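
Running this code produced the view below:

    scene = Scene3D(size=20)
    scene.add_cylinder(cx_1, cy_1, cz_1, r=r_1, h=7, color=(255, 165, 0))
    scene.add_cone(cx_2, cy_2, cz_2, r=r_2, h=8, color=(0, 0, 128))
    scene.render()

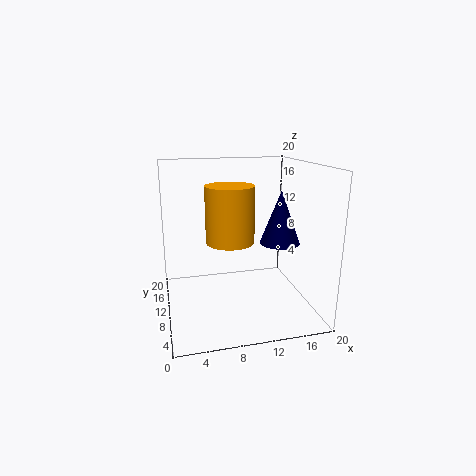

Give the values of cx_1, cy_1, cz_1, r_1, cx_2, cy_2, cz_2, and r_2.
cx_1 = 8; cy_1 = 6; cz_1 = 11; r_1 = 3; cx_2 = 17; cy_2 = 12; cz_2 = 8; r_2 = 3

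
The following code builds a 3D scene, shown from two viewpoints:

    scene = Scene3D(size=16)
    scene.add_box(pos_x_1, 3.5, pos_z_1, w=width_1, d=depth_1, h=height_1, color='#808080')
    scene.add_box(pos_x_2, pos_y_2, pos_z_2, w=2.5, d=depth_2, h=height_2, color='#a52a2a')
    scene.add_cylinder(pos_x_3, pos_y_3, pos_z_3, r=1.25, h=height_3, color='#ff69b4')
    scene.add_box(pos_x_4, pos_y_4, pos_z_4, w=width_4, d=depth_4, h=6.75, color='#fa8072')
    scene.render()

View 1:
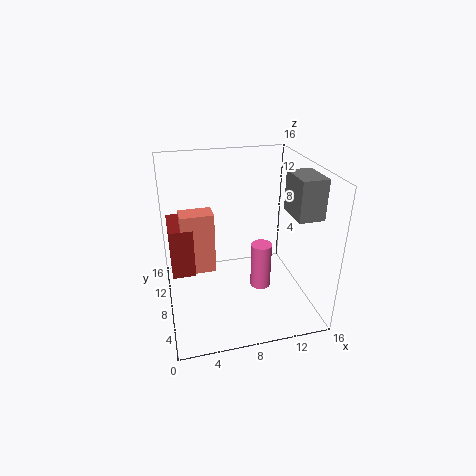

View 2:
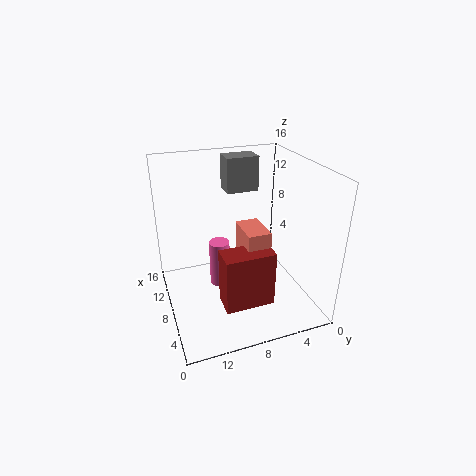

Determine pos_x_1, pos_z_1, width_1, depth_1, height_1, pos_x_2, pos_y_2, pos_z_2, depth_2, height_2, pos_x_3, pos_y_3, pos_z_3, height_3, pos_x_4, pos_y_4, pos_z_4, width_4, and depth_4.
pos_x_1 = 13
pos_z_1 = 11.25
width_1 = 2.75
depth_1 = 4
height_1 = 4.25
pos_x_2 = 0.5
pos_y_2 = 7
pos_z_2 = 4.5
depth_2 = 4.75
height_2 = 5.5
pos_x_3 = 11.25
pos_y_3 = 9.25
pos_z_3 = 0.25
height_3 = 5.75
pos_x_4 = 1.75
pos_y_4 = 7
pos_z_4 = 4.75
width_4 = 3.5
depth_4 = 2.25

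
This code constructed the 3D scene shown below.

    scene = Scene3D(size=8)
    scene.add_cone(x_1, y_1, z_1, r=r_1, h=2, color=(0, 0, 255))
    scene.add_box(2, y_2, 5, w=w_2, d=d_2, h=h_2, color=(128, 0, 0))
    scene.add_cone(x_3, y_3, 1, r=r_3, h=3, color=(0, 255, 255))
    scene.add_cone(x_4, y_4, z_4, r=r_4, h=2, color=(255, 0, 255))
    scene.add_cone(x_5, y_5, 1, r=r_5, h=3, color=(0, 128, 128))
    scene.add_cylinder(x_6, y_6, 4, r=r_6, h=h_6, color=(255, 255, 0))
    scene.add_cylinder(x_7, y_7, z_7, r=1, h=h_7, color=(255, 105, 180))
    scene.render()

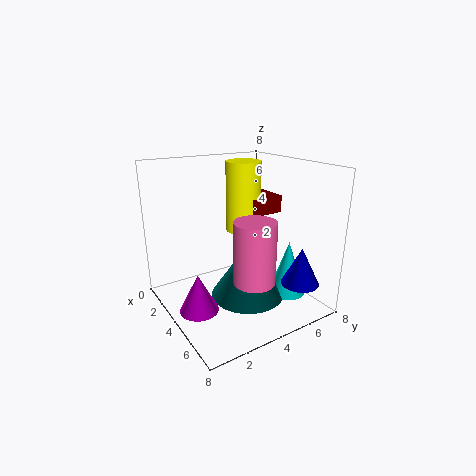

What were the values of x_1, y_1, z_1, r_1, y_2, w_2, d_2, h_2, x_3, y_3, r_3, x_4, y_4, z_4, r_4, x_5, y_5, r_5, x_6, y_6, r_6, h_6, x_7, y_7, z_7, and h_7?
x_1 = 7; y_1 = 6; z_1 = 2; r_1 = 1; y_2 = 5; w_2 = 2; d_2 = 2; h_2 = 1; x_3 = 6; y_3 = 6; r_3 = 1; x_4 = 5; y_4 = 1; z_4 = 1; r_4 = 1; x_5 = 5; y_5 = 4; r_5 = 2; x_6 = 3; y_6 = 5; r_6 = 1; h_6 = 4; x_7 = 7; y_7 = 3; z_7 = 3; h_7 = 3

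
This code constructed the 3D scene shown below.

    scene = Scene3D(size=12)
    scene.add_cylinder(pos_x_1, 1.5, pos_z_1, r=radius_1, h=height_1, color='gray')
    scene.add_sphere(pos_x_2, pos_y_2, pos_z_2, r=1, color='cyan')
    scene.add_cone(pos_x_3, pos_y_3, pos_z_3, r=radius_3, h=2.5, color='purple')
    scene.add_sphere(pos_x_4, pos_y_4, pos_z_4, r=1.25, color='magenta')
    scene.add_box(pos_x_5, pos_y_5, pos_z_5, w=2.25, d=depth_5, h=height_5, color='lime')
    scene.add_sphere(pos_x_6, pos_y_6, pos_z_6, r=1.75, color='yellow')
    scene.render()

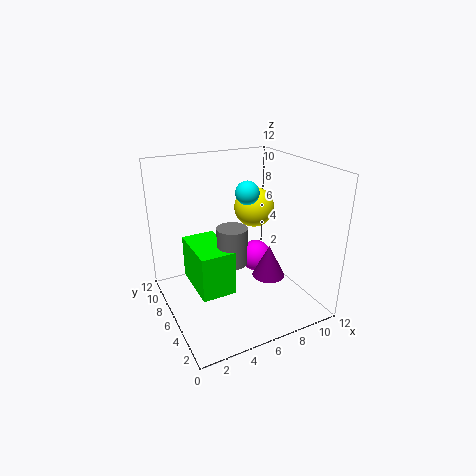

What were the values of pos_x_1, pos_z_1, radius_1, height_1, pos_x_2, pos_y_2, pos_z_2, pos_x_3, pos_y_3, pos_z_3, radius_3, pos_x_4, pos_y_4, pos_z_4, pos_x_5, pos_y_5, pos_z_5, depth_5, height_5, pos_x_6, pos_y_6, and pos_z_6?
pos_x_1 = 3.25
pos_z_1 = 6.75
radius_1 = 1
height_1 = 2.5
pos_x_2 = 7.25
pos_y_2 = 6.75
pos_z_2 = 9.5
pos_x_3 = 7
pos_y_3 = 2.75
pos_z_3 = 4
radius_3 = 1.25
pos_x_4 = 7
pos_y_4 = 4.75
pos_z_4 = 4.75
pos_x_5 = 0.75
pos_y_5 = 0.5
pos_z_5 = 5
depth_5 = 3.75
height_5 = 3
pos_x_6 = 8.5
pos_y_6 = 7.75
pos_z_6 = 7.75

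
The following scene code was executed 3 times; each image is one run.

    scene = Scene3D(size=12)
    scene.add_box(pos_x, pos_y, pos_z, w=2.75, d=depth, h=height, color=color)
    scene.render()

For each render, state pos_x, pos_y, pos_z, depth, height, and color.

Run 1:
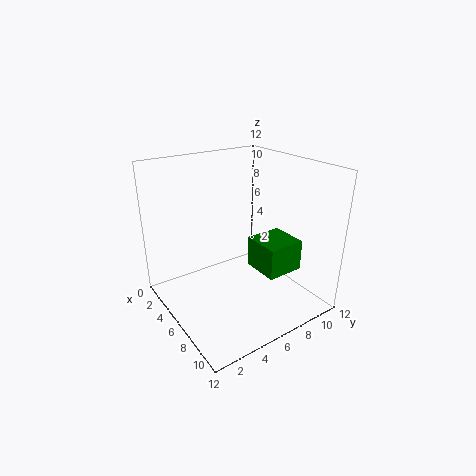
pos_x = 8.75
pos_y = 5
pos_z = 5.25
depth = 2.75
height = 2.25
color = 'green'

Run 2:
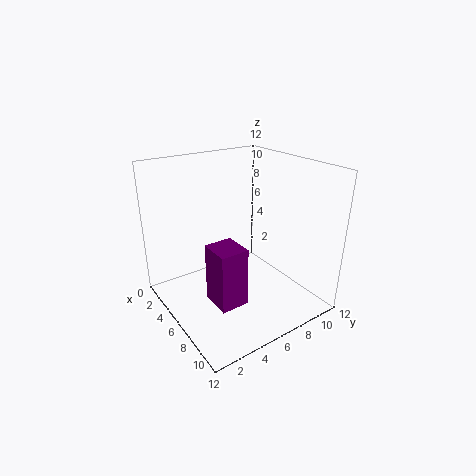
pos_x = 4.75
pos_y = 3.5
pos_z = 0.25
depth = 2.5
height = 5.25
color = 'purple'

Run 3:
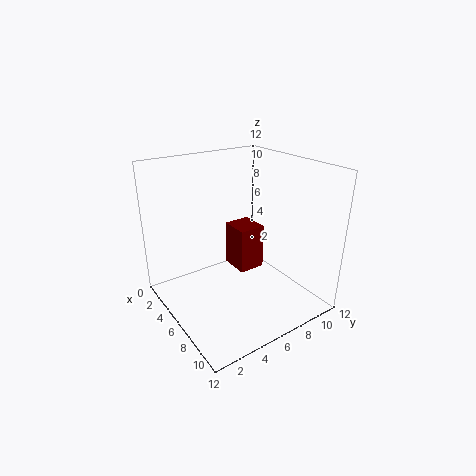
pos_x = 1.75
pos_y = 7.5
pos_z = 1.25
depth = 2.5
height = 4.25
color = 'maroon'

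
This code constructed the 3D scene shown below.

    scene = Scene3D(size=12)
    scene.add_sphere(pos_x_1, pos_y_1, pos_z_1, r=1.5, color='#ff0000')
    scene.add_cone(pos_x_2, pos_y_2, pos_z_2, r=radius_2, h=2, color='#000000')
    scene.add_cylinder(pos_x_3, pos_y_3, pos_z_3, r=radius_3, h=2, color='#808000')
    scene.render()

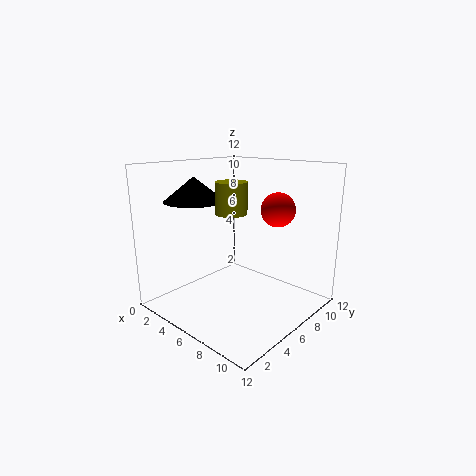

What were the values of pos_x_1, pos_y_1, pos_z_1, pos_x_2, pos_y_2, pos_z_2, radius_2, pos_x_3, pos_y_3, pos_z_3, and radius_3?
pos_x_1 = 7.5; pos_y_1 = 9.5; pos_z_1 = 8; pos_x_2 = 3; pos_y_2 = 4; pos_z_2 = 9; radius_2 = 2.5; pos_x_3 = 9.5; pos_y_3 = 1.5; pos_z_3 = 9.5; radius_3 = 1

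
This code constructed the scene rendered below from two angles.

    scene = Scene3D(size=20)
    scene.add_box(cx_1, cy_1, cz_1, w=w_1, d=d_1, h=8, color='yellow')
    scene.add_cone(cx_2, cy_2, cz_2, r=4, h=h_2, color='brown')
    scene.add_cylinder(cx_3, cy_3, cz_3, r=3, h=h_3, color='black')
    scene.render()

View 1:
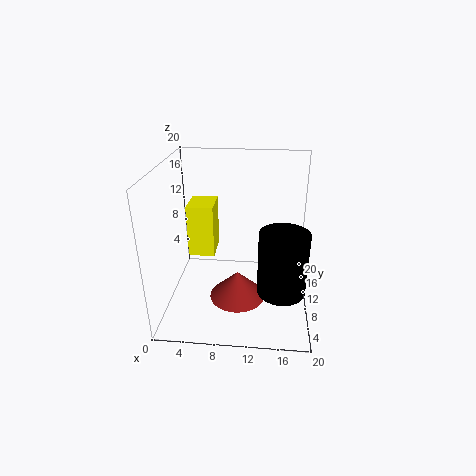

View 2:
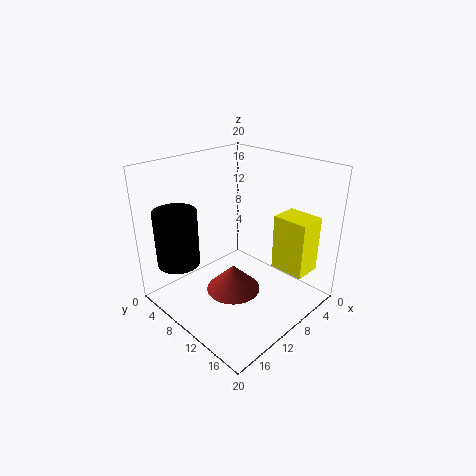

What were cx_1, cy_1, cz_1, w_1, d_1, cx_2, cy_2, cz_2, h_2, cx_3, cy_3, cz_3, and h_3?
cx_1 = 2, cy_1 = 13, cz_1 = 5, w_1 = 4, d_1 = 5, cx_2 = 10, cy_2 = 9, cz_2 = 1, h_2 = 4, cx_3 = 16, cy_3 = 4, cz_3 = 6, h_3 = 8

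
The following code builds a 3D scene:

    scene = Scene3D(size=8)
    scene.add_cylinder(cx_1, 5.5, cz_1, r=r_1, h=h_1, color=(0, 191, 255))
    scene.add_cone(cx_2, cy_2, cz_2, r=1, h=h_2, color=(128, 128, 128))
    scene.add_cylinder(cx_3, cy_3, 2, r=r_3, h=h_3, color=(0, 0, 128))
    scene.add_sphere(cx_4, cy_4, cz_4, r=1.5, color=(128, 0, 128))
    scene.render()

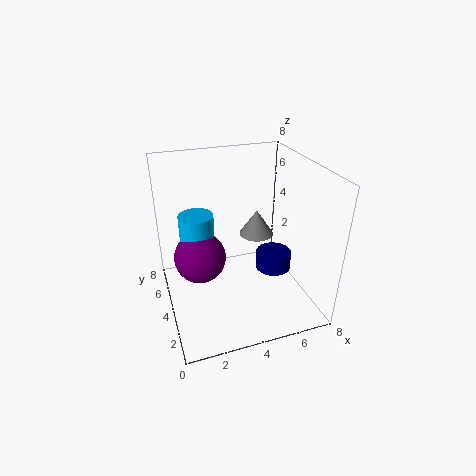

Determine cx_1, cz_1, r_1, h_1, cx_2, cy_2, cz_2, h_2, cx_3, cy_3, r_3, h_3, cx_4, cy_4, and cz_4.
cx_1 = 2; cz_1 = 1.5; r_1 = 1; h_1 = 3.5; cx_2 = 5.5; cy_2 = 5; cz_2 = 3.5; h_2 = 1.5; cx_3 = 6; cy_3 = 3.5; r_3 = 1; h_3 = 1; cx_4 = 2; cy_4 = 5; cz_4 = 2.5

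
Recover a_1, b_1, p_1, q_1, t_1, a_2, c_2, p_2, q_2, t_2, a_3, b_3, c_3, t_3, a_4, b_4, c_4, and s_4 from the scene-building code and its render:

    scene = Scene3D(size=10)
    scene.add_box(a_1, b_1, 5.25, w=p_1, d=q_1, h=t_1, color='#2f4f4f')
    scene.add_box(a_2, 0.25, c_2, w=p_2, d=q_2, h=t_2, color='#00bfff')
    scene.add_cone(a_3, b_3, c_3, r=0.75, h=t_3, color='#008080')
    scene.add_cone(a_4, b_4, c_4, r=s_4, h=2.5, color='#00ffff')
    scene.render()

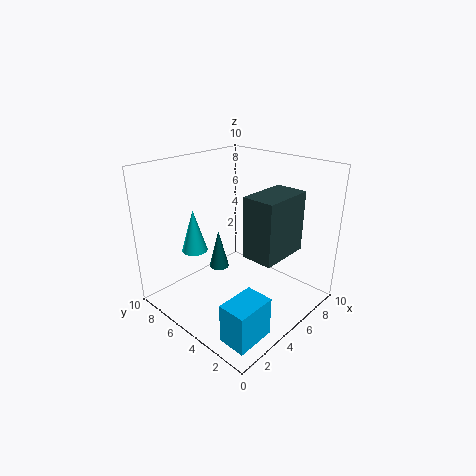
a_1 = 3; b_1 = 0.75; p_1 = 3.25; q_1 = 2; t_1 = 3.75; a_2 = 0.25; c_2 = 1; p_2 = 2.5; q_2 = 1.75; t_2 = 2.5; a_3 = 5.25; b_3 = 7.25; c_3 = 1.75; t_3 = 3; a_4 = 1; b_4 = 4.75; c_4 = 5.75; s_4 = 0.75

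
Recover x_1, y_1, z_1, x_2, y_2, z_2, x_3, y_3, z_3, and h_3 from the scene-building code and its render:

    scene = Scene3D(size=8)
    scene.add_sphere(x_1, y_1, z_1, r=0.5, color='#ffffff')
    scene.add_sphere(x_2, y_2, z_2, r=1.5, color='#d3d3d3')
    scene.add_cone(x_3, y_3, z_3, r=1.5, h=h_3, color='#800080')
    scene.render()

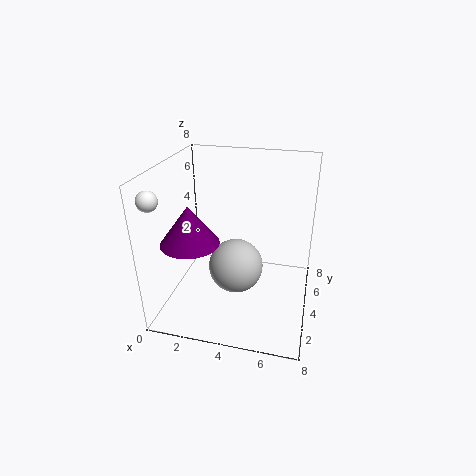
x_1 = 0.5
y_1 = 1
z_1 = 7
x_2 = 4
y_2 = 3.5
z_2 = 2.5
x_3 = 2
y_3 = 2
z_3 = 4.5
h_3 = 2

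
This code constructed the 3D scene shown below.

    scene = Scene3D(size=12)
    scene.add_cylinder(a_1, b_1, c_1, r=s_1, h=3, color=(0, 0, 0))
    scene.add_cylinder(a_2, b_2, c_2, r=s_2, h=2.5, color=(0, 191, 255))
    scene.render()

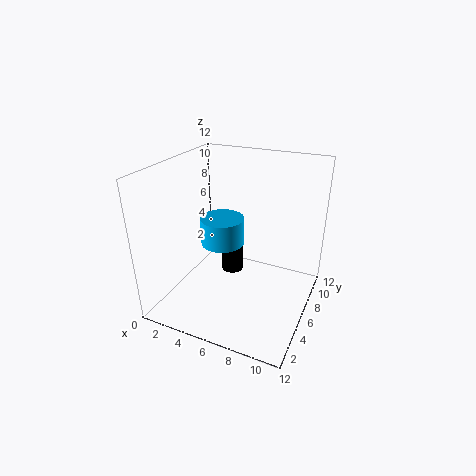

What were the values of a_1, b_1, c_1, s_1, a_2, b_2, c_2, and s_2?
a_1 = 4.5
b_1 = 8
c_1 = 1.5
s_1 = 1
a_2 = 3.5
b_2 = 8
c_2 = 4
s_2 = 2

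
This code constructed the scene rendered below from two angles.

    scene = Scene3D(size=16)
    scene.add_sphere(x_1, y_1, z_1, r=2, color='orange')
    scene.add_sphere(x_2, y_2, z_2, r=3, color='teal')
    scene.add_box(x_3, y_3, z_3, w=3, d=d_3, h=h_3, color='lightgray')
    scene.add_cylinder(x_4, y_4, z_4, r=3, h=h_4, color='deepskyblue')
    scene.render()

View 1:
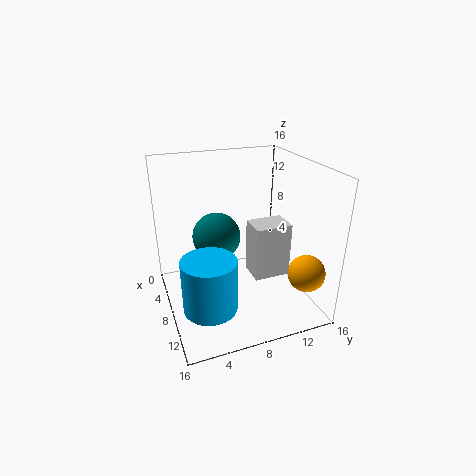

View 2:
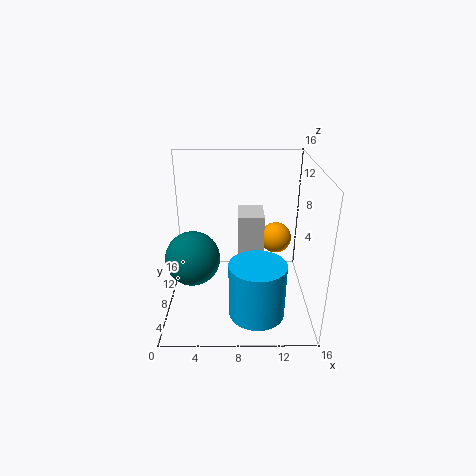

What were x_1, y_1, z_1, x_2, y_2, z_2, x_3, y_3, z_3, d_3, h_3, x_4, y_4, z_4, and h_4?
x_1 = 13, y_1 = 14, z_1 = 5, x_2 = 3, y_2 = 7, z_2 = 6, x_3 = 8, y_3 = 9, z_3 = 4, d_3 = 4, h_3 = 6, x_4 = 10, y_4 = 4, z_4 = 1, h_4 = 6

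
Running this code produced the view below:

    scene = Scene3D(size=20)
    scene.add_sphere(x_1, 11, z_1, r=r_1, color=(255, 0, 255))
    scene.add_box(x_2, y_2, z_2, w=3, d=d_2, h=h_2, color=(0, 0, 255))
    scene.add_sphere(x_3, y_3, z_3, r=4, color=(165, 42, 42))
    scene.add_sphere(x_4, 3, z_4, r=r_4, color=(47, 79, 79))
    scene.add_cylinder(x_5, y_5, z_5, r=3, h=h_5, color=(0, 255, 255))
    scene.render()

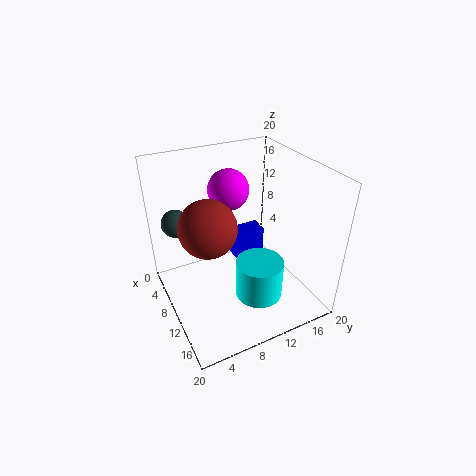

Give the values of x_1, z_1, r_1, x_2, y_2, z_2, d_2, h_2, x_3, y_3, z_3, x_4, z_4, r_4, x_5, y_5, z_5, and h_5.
x_1 = 5
z_1 = 15
r_1 = 3
x_2 = 1
y_2 = 13
z_2 = 1
d_2 = 5
h_2 = 5
x_3 = 9
y_3 = 6
z_3 = 12
x_4 = 4
z_4 = 11
r_4 = 2
x_5 = 16
y_5 = 10
z_5 = 5
h_5 = 5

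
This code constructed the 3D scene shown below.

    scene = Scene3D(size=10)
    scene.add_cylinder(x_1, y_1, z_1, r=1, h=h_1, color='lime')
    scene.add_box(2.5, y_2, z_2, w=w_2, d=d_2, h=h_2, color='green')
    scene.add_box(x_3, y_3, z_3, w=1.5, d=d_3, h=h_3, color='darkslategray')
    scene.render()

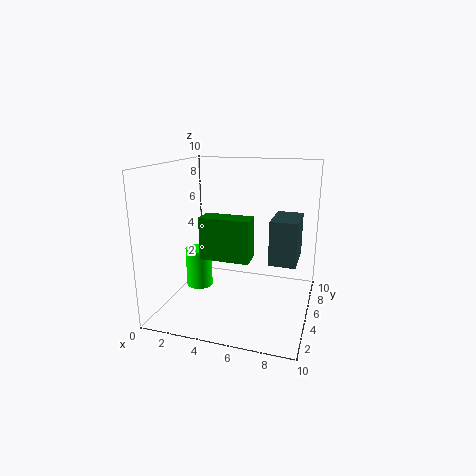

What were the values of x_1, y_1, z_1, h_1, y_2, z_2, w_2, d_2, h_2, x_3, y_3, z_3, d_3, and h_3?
x_1 = 1.5, y_1 = 6, z_1 = 0.5, h_1 = 3, y_2 = 4, z_2 = 3.5, w_2 = 3.5, d_2 = 1.5, h_2 = 3, x_3 = 8, y_3 = 1, z_3 = 5, d_3 = 2.5, h_3 = 2.5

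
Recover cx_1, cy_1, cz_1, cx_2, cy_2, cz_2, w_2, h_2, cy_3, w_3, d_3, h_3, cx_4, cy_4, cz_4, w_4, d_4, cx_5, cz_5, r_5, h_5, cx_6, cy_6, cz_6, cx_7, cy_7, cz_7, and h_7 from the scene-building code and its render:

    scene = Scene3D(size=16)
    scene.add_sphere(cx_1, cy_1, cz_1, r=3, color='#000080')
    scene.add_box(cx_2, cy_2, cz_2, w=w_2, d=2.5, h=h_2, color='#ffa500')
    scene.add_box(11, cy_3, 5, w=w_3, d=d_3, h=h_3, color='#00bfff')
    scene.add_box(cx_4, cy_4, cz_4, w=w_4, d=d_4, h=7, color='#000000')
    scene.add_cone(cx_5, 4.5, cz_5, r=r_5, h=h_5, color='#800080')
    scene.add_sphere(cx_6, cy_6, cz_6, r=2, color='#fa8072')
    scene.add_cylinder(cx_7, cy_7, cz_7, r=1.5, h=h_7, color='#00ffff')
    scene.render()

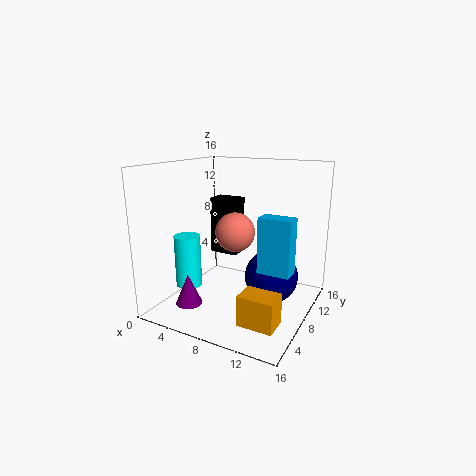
cx_1 = 11.5, cy_1 = 9.5, cz_1 = 3.5, cx_2 = 11.5, cy_2 = 1, cz_2 = 2, w_2 = 3.5, h_2 = 3, cy_3 = 6.5, w_3 = 3.5, d_3 = 2, h_3 = 6, cx_4 = 2.5, cy_4 = 11, cz_4 = 4.5, w_4 = 3.5, d_4 = 2.5, cx_5 = 3.5, cz_5 = 0.5, r_5 = 1.5, h_5 = 3.5, cx_6 = 9, cy_6 = 5.5, cz_6 = 9.5, cx_7 = 2.5, cy_7 = 6, cz_7 = 2, h_7 = 6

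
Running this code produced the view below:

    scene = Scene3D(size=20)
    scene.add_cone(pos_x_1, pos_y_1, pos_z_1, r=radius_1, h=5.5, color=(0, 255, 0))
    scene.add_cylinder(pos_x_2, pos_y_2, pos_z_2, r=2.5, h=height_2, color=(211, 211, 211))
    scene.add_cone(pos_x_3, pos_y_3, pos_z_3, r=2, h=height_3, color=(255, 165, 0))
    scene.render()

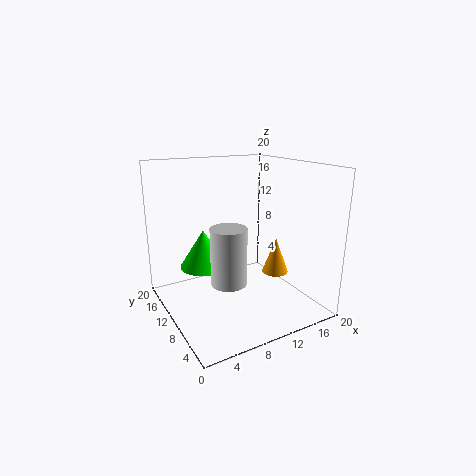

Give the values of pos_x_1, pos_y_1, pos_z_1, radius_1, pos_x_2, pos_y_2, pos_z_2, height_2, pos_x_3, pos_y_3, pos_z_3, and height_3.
pos_x_1 = 6.5, pos_y_1 = 14, pos_z_1 = 5, radius_1 = 3.5, pos_x_2 = 8, pos_y_2 = 9, pos_z_2 = 4, height_2 = 8, pos_x_3 = 17, pos_y_3 = 10.5, pos_z_3 = 3, height_3 = 5.5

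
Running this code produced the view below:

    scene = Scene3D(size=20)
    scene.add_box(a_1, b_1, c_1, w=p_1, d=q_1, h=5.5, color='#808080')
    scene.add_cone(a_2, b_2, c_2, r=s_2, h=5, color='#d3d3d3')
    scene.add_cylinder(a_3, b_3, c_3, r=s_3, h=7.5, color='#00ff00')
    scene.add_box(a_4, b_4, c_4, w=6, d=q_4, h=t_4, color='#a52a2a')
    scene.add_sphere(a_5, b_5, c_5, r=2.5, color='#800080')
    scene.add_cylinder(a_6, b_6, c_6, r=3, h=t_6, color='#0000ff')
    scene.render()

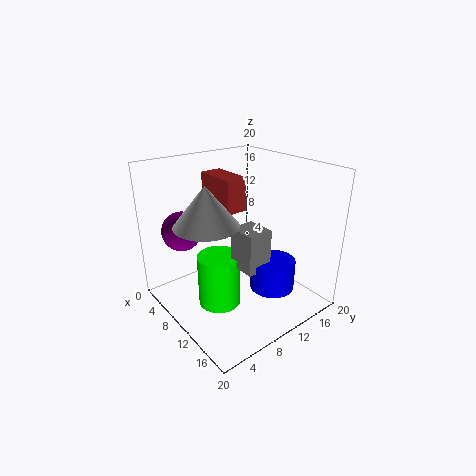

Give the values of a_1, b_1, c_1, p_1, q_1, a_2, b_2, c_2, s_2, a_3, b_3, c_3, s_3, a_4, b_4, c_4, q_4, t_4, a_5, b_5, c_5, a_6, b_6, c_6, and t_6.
a_1 = 11
b_1 = 8
c_1 = 7
p_1 = 4
q_1 = 3.5
a_2 = 11.5
b_2 = 4
c_2 = 14
s_2 = 4
a_3 = 9.5
b_3 = 7
c_3 = 0.5
s_3 = 3
a_4 = 4.5
b_4 = 8
c_4 = 14
q_4 = 3
t_4 = 4.5
a_5 = 8
b_5 = 2.5
c_5 = 12.5
a_6 = 15
b_6 = 12
c_6 = 4
t_6 = 4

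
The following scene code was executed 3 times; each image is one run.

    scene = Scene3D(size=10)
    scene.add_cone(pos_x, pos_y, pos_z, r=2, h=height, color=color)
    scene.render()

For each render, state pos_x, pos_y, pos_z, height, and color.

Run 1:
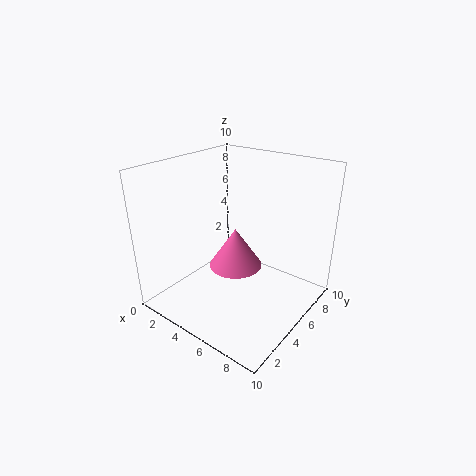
pos_x = 4; pos_y = 6; pos_z = 2; height = 3; color = 'hotpink'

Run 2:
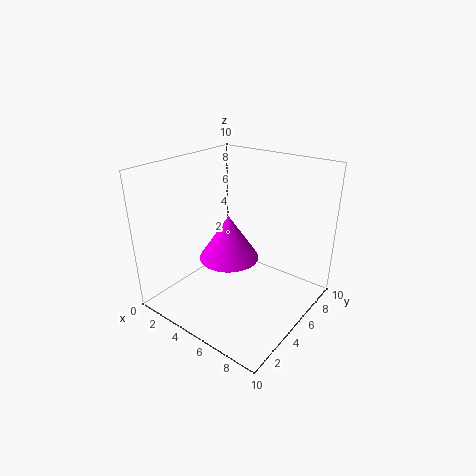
pos_x = 5; pos_y = 4; pos_z = 4; height = 3; color = 'magenta'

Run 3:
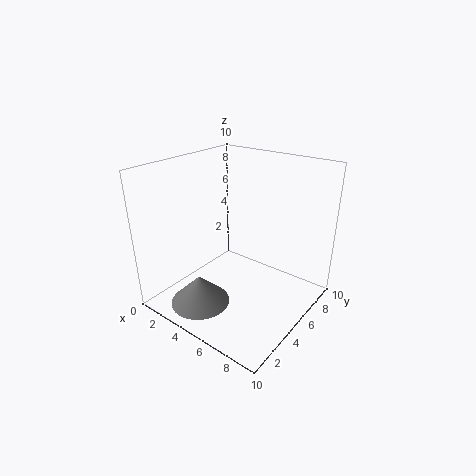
pos_x = 4; pos_y = 2; pos_z = 1; height = 2; color = 'gray'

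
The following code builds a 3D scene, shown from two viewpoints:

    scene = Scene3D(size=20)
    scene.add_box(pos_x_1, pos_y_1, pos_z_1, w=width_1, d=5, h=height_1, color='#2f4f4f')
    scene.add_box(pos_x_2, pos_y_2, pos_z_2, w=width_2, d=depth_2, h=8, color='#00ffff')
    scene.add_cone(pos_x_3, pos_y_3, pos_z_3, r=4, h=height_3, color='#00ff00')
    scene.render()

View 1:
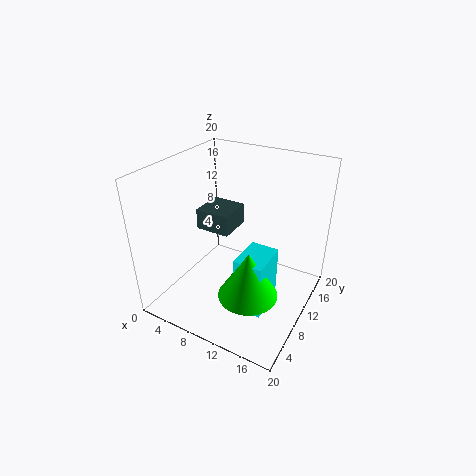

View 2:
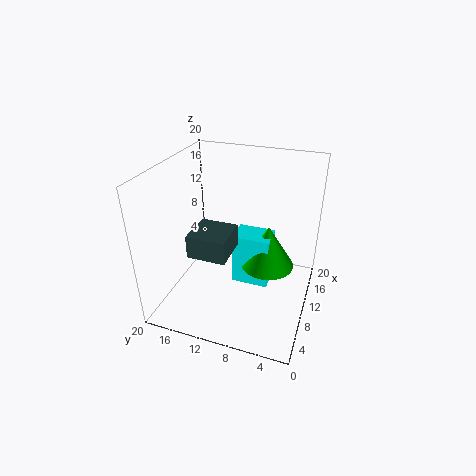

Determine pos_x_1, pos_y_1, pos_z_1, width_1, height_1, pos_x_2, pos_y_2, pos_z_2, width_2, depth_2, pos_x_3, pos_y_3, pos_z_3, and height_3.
pos_x_1 = 3.5
pos_y_1 = 9.5
pos_z_1 = 10
width_1 = 5
height_1 = 3
pos_x_2 = 11.5
pos_y_2 = 6
pos_z_2 = 1
width_2 = 4
depth_2 = 5.5
pos_x_3 = 13.5
pos_y_3 = 6.5
pos_z_3 = 4
height_3 = 6.5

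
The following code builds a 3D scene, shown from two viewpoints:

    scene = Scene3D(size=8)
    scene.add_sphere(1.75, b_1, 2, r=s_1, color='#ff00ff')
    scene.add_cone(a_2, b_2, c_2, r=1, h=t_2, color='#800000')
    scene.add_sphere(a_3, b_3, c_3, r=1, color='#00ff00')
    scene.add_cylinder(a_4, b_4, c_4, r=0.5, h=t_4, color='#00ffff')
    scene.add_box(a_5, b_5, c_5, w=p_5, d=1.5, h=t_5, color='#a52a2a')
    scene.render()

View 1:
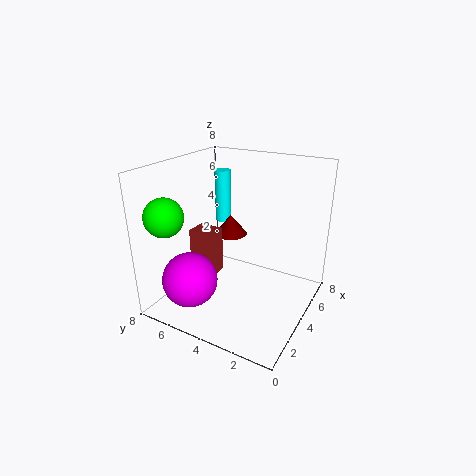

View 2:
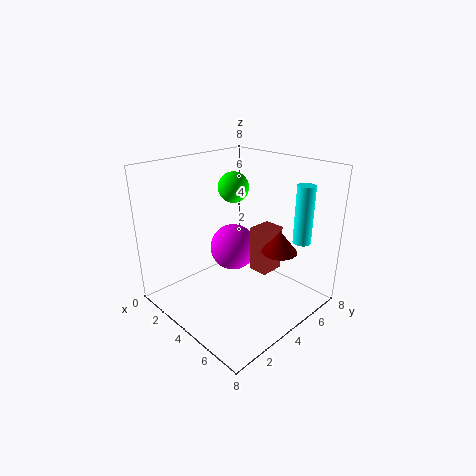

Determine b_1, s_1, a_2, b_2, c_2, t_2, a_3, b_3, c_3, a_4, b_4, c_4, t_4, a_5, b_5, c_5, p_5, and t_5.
b_1 = 5.75; s_1 = 1.5; a_2 = 5.75; b_2 = 5.5; c_2 = 3.25; t_2 = 1.25; a_3 = 1; b_3 = 6.5; c_3 = 5.75; a_4 = 6.5; b_4 = 6.5; c_4 = 3.75; t_4 = 3.25; a_5 = 3.5; b_5 = 5.5; c_5 = 1.25; p_5 = 1.25; t_5 = 2.75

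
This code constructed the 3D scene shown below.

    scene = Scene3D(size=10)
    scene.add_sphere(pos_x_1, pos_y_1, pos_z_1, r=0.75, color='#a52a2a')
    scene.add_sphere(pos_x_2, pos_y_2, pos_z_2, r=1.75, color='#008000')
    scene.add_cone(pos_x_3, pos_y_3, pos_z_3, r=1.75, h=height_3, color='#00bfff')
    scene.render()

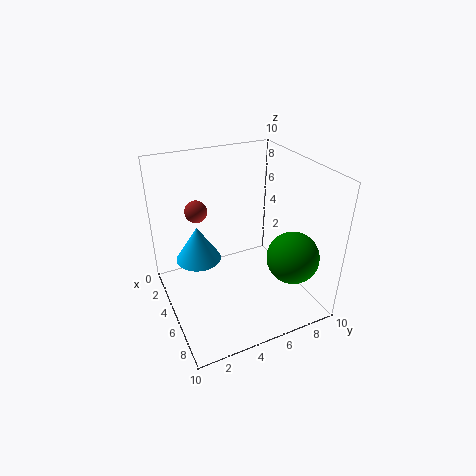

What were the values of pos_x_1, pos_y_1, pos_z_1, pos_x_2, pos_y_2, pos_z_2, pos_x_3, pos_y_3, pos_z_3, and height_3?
pos_x_1 = 3.75
pos_y_1 = 2.5
pos_z_1 = 7
pos_x_2 = 7.75
pos_y_2 = 7.75
pos_z_2 = 4.25
pos_x_3 = 2
pos_y_3 = 3
pos_z_3 = 2
height_3 = 2.75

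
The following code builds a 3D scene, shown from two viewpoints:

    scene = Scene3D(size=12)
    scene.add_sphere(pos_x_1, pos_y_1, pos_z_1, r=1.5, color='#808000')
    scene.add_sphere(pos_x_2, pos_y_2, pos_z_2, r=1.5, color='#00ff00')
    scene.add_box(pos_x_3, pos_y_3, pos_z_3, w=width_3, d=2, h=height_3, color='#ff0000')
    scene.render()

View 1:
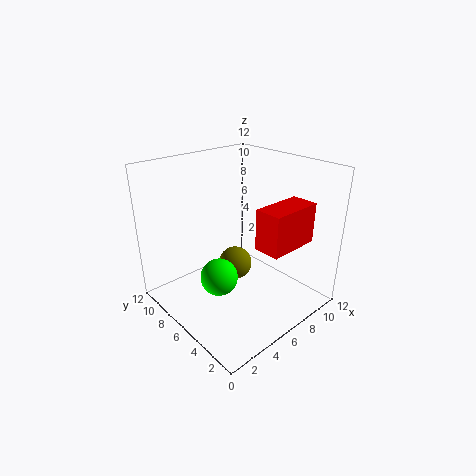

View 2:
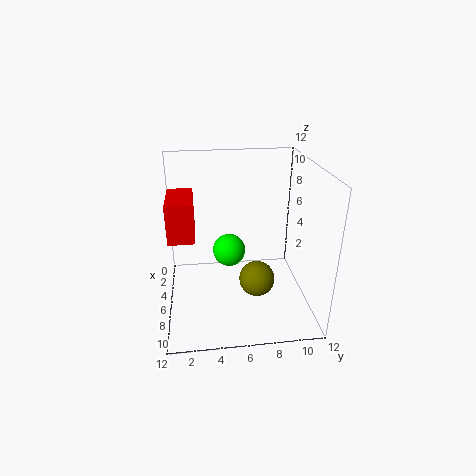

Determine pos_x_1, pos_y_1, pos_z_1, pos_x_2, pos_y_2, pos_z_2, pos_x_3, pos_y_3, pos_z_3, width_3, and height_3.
pos_x_1 = 7, pos_y_1 = 7.5, pos_z_1 = 2.5, pos_x_2 = 3.5, pos_y_2 = 5.5, pos_z_2 = 3.5, pos_x_3 = 4.5, pos_y_3 = 0.5, pos_z_3 = 7, width_3 = 4, height_3 = 3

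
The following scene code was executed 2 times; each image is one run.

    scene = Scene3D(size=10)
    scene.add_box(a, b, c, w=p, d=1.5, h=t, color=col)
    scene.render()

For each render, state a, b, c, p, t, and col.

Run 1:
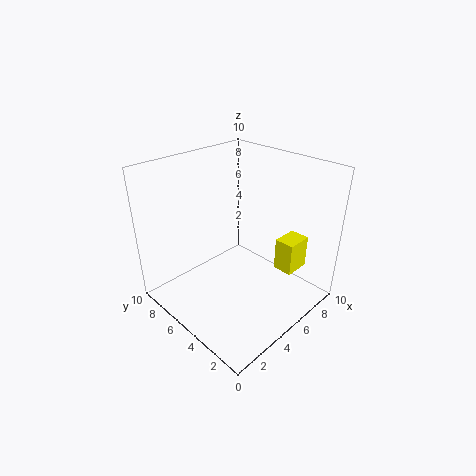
a = 8, b = 2.5, c = 1.5, p = 2, t = 2.5, col = 'yellow'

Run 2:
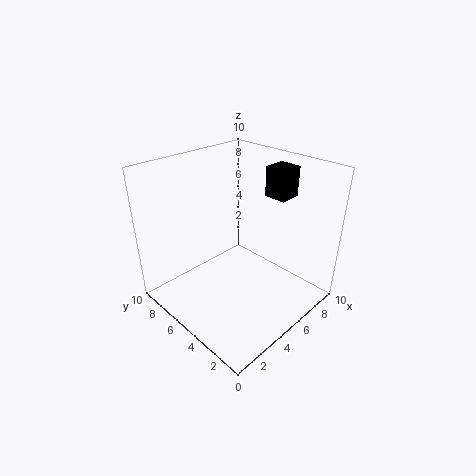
a = 6.5, b = 2.5, c = 8, p = 1.5, t = 2, col = 'black'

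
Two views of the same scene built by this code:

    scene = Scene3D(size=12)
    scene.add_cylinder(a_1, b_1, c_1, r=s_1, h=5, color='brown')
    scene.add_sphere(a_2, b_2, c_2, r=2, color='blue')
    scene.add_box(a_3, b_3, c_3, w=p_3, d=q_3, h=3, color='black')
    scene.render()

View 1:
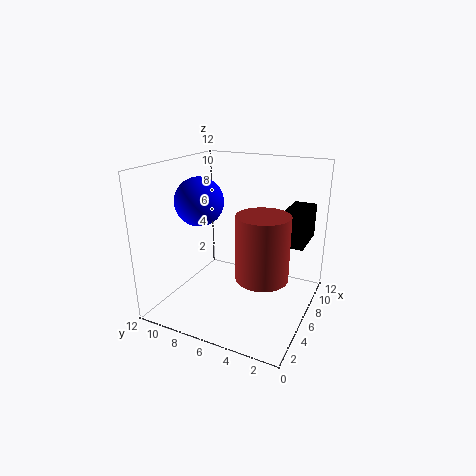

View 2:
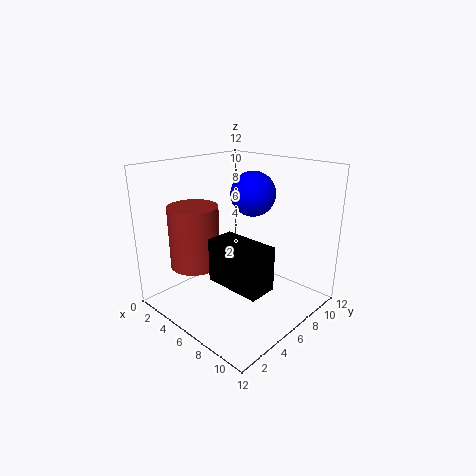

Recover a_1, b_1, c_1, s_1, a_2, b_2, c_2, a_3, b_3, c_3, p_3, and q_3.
a_1 = 4; b_1 = 3; c_1 = 4; s_1 = 2; a_2 = 5; b_2 = 9; c_2 = 9; a_3 = 8; b_3 = 1; c_3 = 5; p_3 = 4; q_3 = 2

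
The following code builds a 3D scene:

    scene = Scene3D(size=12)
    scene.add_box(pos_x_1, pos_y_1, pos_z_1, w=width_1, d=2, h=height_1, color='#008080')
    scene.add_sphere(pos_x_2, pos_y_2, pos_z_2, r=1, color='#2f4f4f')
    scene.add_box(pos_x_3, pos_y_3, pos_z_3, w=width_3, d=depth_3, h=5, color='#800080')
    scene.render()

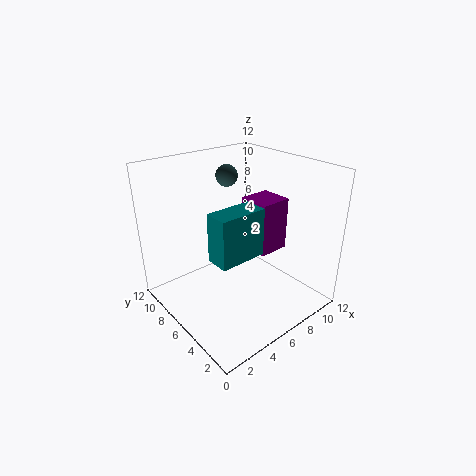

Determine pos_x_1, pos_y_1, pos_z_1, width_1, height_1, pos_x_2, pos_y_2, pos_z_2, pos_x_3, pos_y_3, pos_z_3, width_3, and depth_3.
pos_x_1 = 3; pos_y_1 = 4; pos_z_1 = 5; width_1 = 4; height_1 = 4; pos_x_2 = 8; pos_y_2 = 10; pos_z_2 = 10; pos_x_3 = 9; pos_y_3 = 6; pos_z_3 = 3; width_3 = 3; depth_3 = 3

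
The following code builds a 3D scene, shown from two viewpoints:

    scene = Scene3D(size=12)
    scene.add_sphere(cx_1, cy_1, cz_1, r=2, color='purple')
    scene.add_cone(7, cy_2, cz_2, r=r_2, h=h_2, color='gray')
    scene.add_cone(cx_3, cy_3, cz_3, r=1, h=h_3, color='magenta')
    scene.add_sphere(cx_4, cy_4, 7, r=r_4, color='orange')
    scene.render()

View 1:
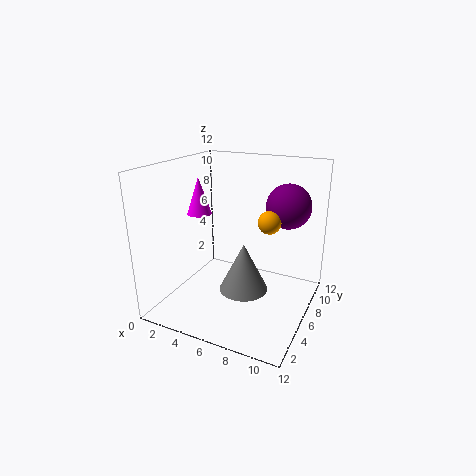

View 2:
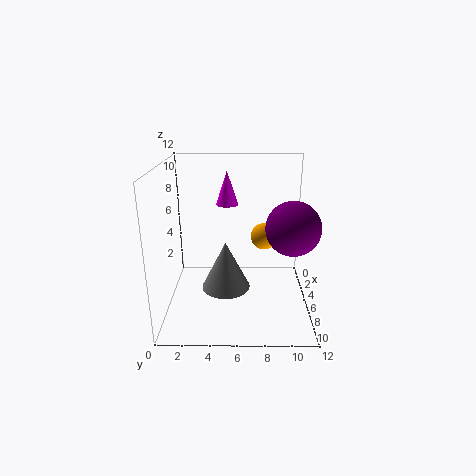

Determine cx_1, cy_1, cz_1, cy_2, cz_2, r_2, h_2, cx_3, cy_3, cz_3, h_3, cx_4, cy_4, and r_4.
cx_1 = 9
cy_1 = 10
cz_1 = 8
cy_2 = 5
cz_2 = 2
r_2 = 2
h_2 = 4
cx_3 = 3
cy_3 = 5
cz_3 = 8
h_3 = 3
cx_4 = 8
cy_4 = 8
r_4 = 1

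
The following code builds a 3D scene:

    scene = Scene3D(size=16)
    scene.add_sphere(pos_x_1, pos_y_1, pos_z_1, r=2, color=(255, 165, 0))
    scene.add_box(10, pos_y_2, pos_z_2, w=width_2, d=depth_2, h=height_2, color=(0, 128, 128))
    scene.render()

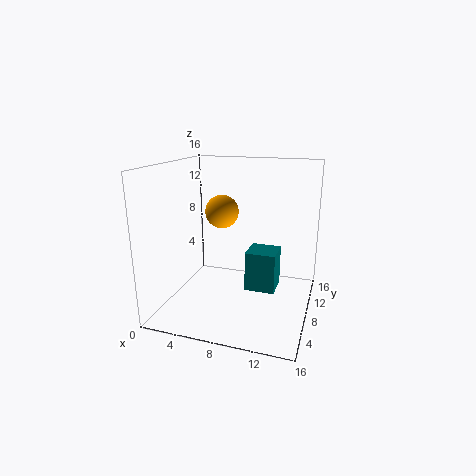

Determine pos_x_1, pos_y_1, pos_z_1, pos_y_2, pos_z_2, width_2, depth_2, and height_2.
pos_x_1 = 5; pos_y_1 = 11; pos_z_1 = 10; pos_y_2 = 4; pos_z_2 = 4; width_2 = 3; depth_2 = 3; height_2 = 4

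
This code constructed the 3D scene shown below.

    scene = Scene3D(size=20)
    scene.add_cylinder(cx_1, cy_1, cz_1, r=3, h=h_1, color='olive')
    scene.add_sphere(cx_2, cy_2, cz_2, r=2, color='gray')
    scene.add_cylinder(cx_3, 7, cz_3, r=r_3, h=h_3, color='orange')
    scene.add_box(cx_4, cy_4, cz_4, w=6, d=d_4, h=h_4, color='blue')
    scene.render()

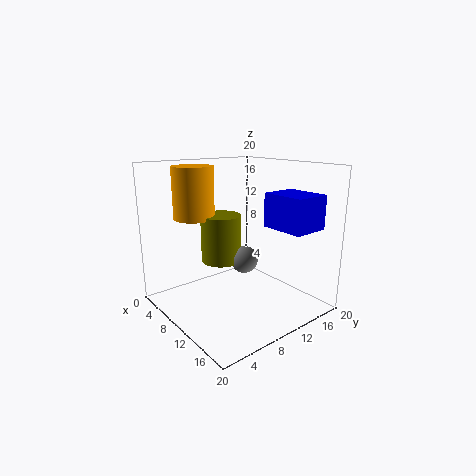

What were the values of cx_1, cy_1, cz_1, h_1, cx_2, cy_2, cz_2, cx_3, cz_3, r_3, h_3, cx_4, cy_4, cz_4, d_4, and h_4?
cx_1 = 6; cy_1 = 10; cz_1 = 5.5; h_1 = 7; cx_2 = 9; cy_2 = 12; cz_2 = 6; cx_3 = 3.5; cz_3 = 12; r_3 = 3; h_3 = 7.5; cx_4 = 13; cy_4 = 12; cz_4 = 12; d_4 = 5; h_4 = 4.5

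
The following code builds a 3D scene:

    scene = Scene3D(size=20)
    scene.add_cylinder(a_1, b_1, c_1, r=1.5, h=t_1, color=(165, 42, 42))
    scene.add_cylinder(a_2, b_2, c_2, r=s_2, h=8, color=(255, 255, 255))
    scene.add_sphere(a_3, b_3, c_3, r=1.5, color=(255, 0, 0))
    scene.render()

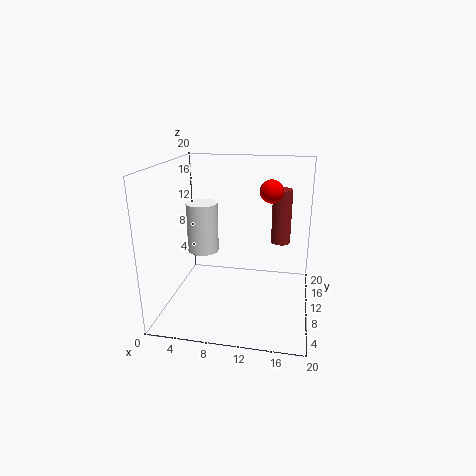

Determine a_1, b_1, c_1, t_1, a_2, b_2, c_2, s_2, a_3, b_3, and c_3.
a_1 = 15.5; b_1 = 17; c_1 = 7; t_1 = 8.5; a_2 = 3; b_2 = 16; c_2 = 5; s_2 = 2.5; a_3 = 14.5; b_3 = 9; c_3 = 17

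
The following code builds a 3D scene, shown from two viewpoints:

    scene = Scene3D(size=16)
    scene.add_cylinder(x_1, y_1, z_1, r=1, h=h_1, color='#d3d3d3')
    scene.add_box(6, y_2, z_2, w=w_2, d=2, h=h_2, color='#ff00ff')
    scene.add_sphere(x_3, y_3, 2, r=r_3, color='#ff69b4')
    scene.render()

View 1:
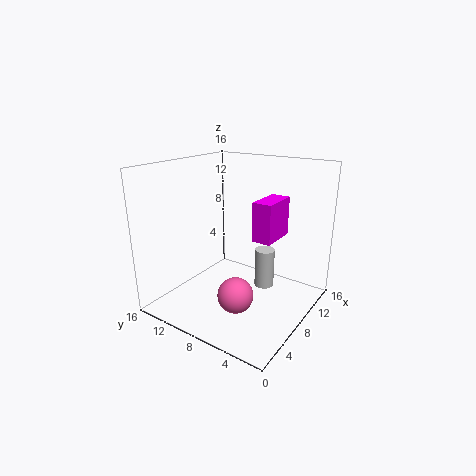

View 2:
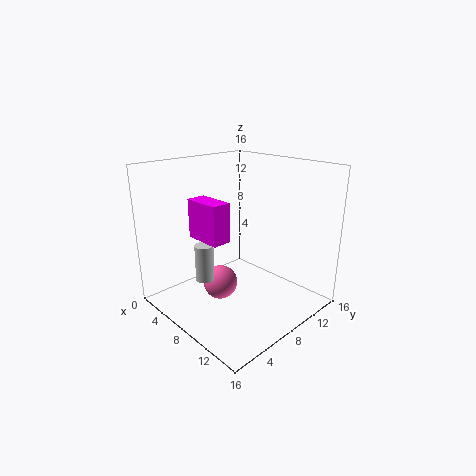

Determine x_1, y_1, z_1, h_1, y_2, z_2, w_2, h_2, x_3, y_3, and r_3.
x_1 = 7
y_1 = 4
z_1 = 4
h_1 = 4
y_2 = 3
z_2 = 9
w_2 = 4
h_2 = 4
x_3 = 6
y_3 = 7
r_3 = 2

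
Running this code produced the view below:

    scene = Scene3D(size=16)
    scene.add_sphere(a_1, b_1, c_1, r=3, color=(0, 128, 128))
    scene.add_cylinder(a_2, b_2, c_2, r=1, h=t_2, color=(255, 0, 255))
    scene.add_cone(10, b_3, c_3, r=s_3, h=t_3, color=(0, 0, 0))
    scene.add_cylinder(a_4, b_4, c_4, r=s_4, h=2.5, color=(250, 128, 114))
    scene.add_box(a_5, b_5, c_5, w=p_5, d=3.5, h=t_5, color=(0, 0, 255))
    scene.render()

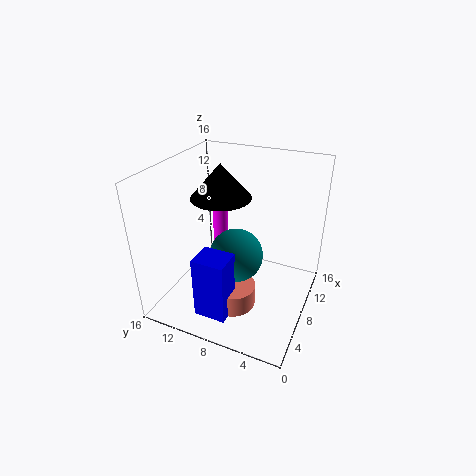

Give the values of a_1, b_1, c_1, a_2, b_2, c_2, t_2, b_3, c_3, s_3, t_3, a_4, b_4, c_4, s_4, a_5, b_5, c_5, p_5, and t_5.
a_1 = 7.5
b_1 = 8
c_1 = 6
a_2 = 13.5
b_2 = 13
c_2 = 2
t_2 = 7
b_3 = 11
c_3 = 11.5
s_3 = 3.5
t_3 = 4
a_4 = 5.5
b_4 = 7.5
c_4 = 1
s_4 = 2.5
a_5 = 2
b_5 = 7
c_5 = 1
p_5 = 3
t_5 = 7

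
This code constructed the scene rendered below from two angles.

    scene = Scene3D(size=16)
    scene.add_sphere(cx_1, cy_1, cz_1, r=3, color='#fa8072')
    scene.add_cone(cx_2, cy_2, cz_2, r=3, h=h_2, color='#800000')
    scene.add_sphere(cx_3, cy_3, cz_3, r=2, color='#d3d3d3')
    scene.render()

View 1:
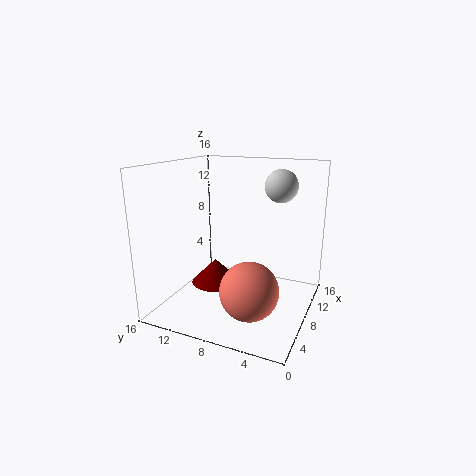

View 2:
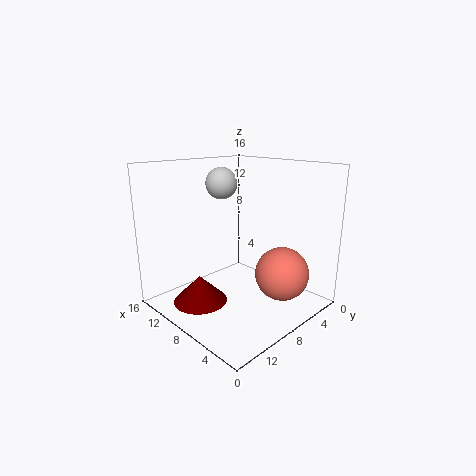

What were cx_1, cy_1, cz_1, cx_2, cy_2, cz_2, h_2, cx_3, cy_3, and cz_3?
cx_1 = 4, cy_1 = 5, cz_1 = 4, cx_2 = 10, cy_2 = 12, cz_2 = 1, h_2 = 3, cx_3 = 14, cy_3 = 5, cz_3 = 13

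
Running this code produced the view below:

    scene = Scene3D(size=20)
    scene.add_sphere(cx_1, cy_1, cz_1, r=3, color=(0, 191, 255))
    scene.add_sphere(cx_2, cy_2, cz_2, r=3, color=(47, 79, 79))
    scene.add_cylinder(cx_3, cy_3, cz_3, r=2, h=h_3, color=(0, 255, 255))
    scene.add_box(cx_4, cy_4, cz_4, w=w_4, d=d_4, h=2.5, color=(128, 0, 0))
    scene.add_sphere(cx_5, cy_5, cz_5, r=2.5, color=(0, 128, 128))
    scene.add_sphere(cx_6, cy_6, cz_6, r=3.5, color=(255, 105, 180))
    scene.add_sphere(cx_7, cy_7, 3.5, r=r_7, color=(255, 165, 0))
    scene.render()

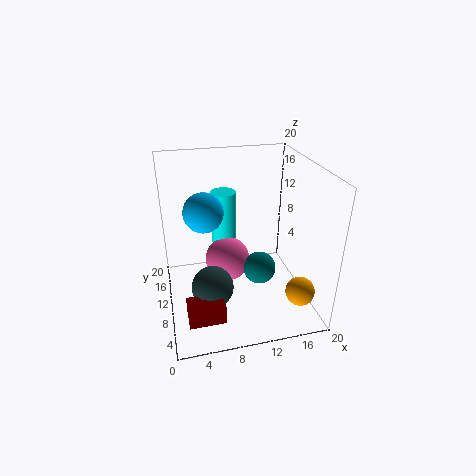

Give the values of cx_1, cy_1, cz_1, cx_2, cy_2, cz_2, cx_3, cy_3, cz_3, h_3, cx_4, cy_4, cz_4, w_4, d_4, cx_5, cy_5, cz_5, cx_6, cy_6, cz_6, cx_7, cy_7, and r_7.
cx_1 = 6; cy_1 = 15; cz_1 = 12; cx_2 = 6; cy_2 = 9; cz_2 = 3; cx_3 = 9.5; cy_3 = 17.5; cz_3 = 5.5; h_3 = 8.5; cx_4 = 2; cy_4 = 4; cz_4 = 0.5; w_4 = 5; d_4 = 3.5; cx_5 = 14; cy_5 = 12; cz_5 = 3; cx_6 = 9.5; cy_6 = 15; cz_6 = 3.5; cx_7 = 17.5; cy_7 = 4.5; r_7 = 2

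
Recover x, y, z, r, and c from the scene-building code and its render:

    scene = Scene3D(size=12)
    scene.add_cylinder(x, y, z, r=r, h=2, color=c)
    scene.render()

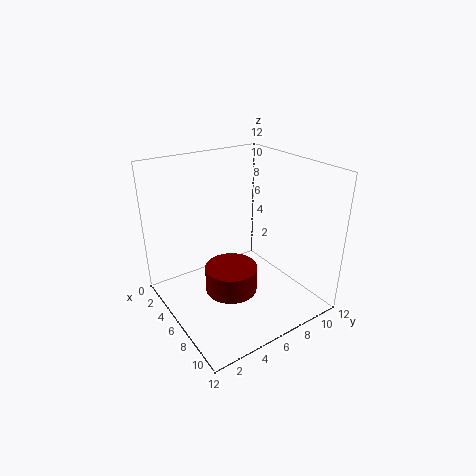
x = 8; y = 4; z = 3; r = 2; c = 'maroon'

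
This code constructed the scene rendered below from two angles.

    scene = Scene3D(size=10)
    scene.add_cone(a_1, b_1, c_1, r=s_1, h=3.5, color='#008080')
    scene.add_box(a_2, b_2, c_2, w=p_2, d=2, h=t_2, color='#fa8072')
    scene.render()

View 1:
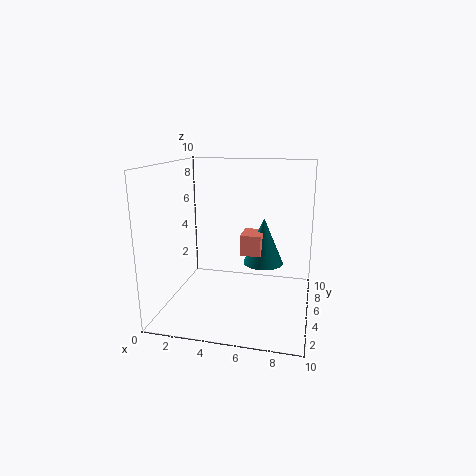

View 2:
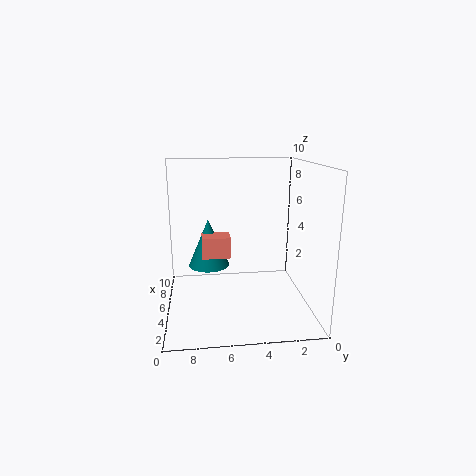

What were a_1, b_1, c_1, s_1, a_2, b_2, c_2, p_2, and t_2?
a_1 = 6.5, b_1 = 7, c_1 = 2.5, s_1 = 1.5, a_2 = 5, b_2 = 5.5, c_2 = 3.5, p_2 = 1.5, t_2 = 1.5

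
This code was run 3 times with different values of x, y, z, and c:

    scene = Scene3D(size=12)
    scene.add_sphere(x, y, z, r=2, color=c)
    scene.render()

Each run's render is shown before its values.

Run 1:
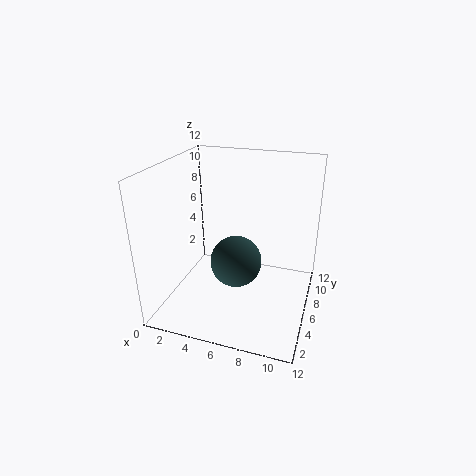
x = 6.5; y = 4; z = 5; c = 'darkslategray'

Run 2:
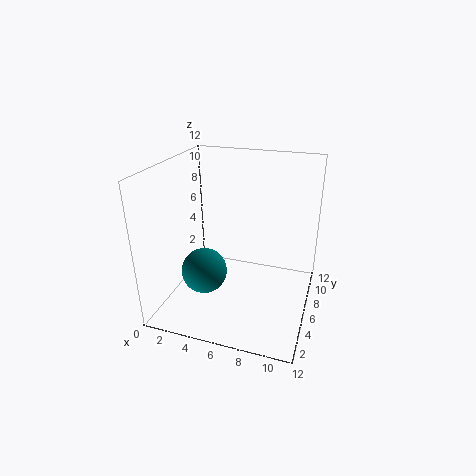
x = 3; y = 5.5; z = 2.5; c = 'teal'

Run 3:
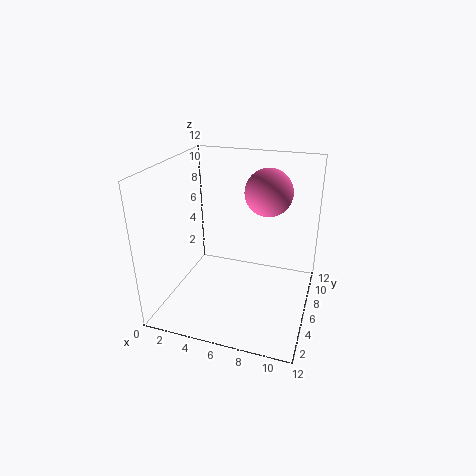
x = 8; y = 8; z = 9.5; c = 'hotpink'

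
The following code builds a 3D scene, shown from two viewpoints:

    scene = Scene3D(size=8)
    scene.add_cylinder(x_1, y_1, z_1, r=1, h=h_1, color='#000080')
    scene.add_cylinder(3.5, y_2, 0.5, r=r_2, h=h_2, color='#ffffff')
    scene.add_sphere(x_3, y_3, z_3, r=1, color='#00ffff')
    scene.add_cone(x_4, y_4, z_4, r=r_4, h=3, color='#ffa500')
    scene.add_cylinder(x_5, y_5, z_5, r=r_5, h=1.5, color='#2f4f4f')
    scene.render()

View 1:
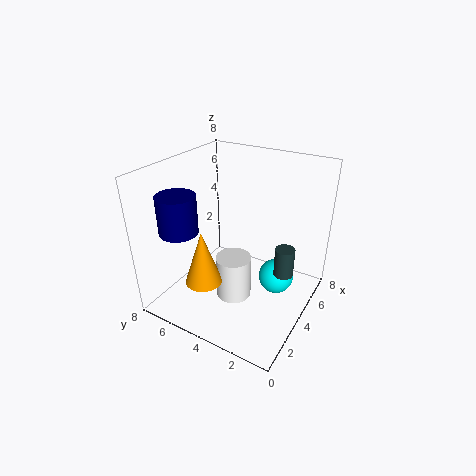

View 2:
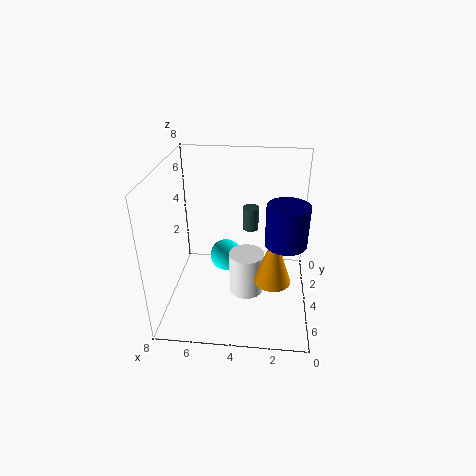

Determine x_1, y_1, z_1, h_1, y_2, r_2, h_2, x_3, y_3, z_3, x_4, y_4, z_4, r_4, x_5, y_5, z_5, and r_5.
x_1 = 1.5, y_1 = 6, z_1 = 5, h_1 = 2, y_2 = 4, r_2 = 1, h_2 = 2.5, x_3 = 5, y_3 = 2, z_3 = 1.5, x_4 = 2, y_4 = 5, z_4 = 2, r_4 = 1, x_5 = 3.5, y_5 = 1, z_5 = 3, r_5 = 0.5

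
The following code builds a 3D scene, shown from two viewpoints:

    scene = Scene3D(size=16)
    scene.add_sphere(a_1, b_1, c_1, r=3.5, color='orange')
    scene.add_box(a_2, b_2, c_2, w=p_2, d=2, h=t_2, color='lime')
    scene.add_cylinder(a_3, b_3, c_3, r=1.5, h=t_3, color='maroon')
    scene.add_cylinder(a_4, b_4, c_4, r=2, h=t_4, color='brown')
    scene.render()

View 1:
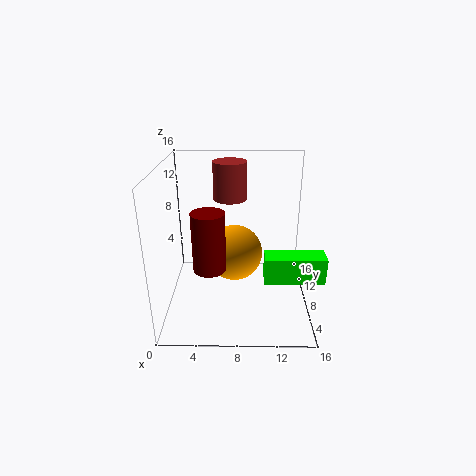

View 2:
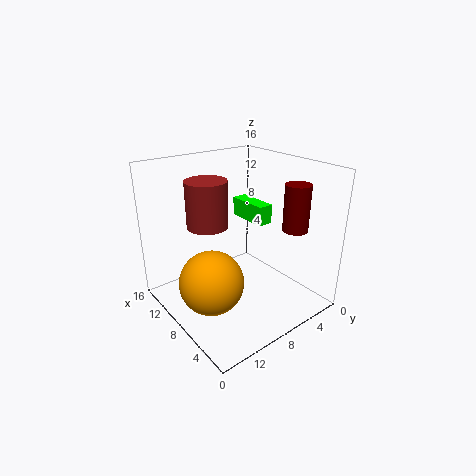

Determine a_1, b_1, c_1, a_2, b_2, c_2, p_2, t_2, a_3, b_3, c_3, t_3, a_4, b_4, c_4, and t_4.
a_1 = 7.5, b_1 = 12, c_1 = 4, a_2 = 10.5, b_2 = 0.5, c_2 = 7, p_2 = 5.5, t_2 = 2.5, a_3 = 5.5, b_3 = 1.5, c_3 = 8, t_3 = 5.5, a_4 = 7, b_4 = 12.5, c_4 = 11, t_4 = 4.5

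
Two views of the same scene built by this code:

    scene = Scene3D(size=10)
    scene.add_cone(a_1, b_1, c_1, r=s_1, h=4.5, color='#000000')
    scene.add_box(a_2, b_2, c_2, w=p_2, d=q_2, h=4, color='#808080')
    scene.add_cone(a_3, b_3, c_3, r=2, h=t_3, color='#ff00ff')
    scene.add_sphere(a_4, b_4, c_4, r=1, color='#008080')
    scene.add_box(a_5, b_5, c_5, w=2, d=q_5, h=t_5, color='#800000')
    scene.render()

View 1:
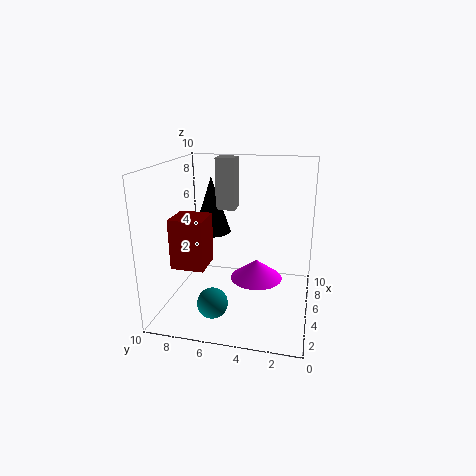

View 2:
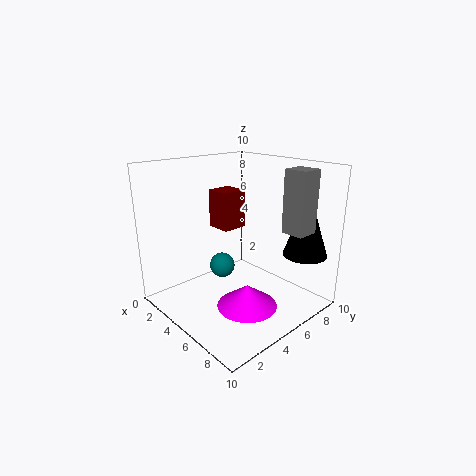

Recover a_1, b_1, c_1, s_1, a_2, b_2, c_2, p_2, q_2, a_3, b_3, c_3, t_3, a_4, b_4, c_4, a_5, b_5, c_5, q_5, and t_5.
a_1 = 8.5, b_1 = 8, c_1 = 4, s_1 = 1.5, a_2 = 8, b_2 = 6, c_2 = 6, p_2 = 1.5, q_2 = 1.5, a_3 = 7, b_3 = 4, c_3 = 1, t_3 = 1.5, a_4 = 2, b_4 = 6, c_4 = 1.5, a_5 = 0.5, b_5 = 6, c_5 = 4.5, q_5 = 2, t_5 = 3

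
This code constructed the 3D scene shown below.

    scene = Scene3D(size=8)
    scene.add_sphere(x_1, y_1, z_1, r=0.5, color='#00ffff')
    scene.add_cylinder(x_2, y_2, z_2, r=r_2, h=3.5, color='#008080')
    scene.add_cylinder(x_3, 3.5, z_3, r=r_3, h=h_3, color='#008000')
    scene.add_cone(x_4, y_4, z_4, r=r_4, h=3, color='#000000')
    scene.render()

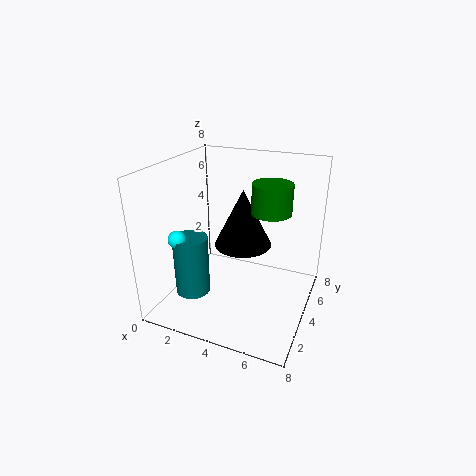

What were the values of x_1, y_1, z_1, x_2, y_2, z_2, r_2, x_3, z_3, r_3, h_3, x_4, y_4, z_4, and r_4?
x_1 = 1, y_1 = 2.5, z_1 = 4, x_2 = 1.5, y_2 = 3, z_2 = 0.5, r_2 = 1, x_3 = 6, z_3 = 6, r_3 = 1, h_3 = 1.5, x_4 = 4.5, y_4 = 3.5, z_4 = 4, r_4 = 1.5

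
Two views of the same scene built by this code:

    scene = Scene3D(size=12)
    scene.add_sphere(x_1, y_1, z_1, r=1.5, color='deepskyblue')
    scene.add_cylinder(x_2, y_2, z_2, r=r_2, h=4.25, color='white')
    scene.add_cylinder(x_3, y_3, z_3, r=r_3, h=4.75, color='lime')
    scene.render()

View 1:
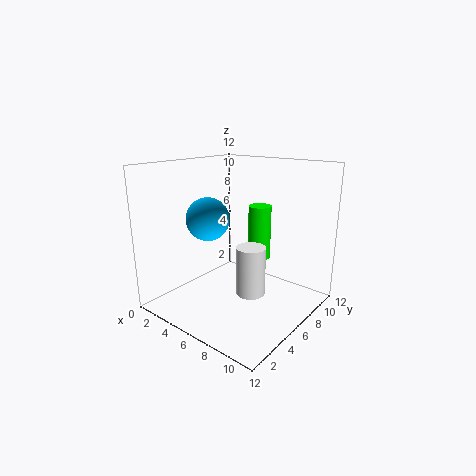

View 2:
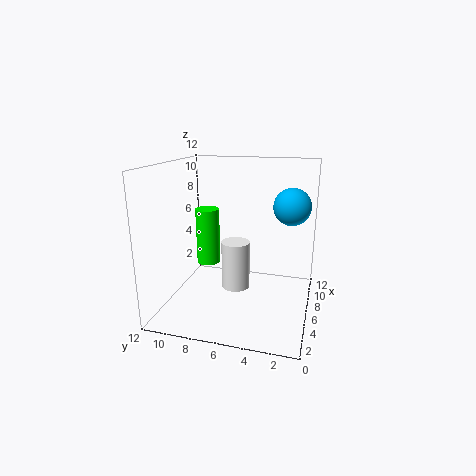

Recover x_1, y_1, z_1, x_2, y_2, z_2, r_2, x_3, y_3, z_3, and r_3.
x_1 = 6.75, y_1 = 1.75, z_1 = 8.75, x_2 = 7, y_2 = 6.5, z_2 = 1, r_2 = 1.25, x_3 = 6.25, y_3 = 8.75, z_3 = 3.5, r_3 = 1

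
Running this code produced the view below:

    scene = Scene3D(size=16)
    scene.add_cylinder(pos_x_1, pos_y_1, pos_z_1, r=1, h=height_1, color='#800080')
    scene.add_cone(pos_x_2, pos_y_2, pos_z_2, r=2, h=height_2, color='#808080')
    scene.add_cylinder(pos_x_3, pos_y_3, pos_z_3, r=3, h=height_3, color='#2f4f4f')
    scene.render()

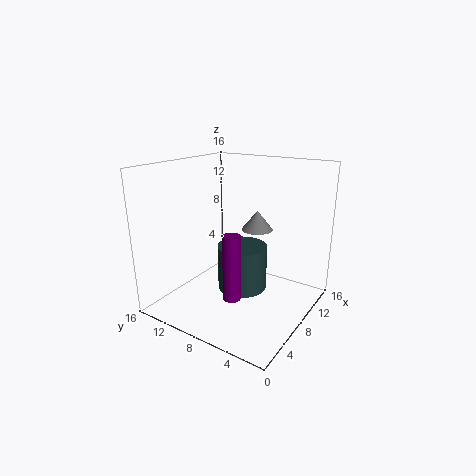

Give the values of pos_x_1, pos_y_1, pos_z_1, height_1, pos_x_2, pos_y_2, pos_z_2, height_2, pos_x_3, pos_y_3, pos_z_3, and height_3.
pos_x_1 = 6
pos_y_1 = 7.5
pos_z_1 = 1.5
height_1 = 7.5
pos_x_2 = 14
pos_y_2 = 9
pos_z_2 = 7
height_2 = 2.5
pos_x_3 = 10.5
pos_y_3 = 9
pos_z_3 = 0.5
height_3 = 5.5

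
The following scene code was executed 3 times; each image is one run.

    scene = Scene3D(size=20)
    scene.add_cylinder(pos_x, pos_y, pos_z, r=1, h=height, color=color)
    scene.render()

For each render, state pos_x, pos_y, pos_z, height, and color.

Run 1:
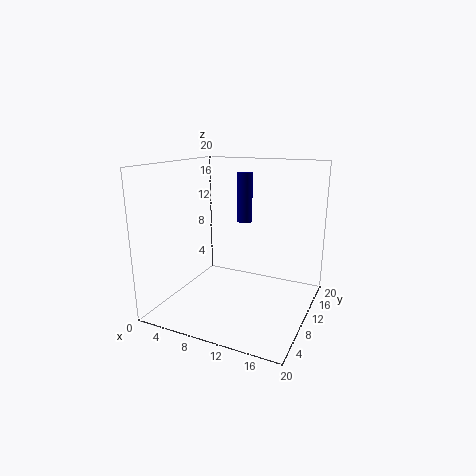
pos_x = 11; pos_y = 10; pos_z = 12.5; height = 6.5; color = 'navy'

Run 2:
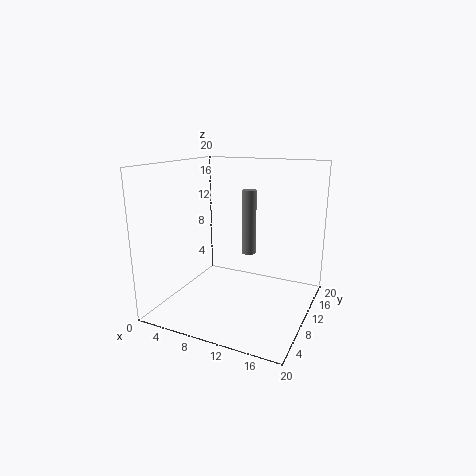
pos_x = 11; pos_y = 11.5; pos_z = 7.5; height = 9; color = 'gray'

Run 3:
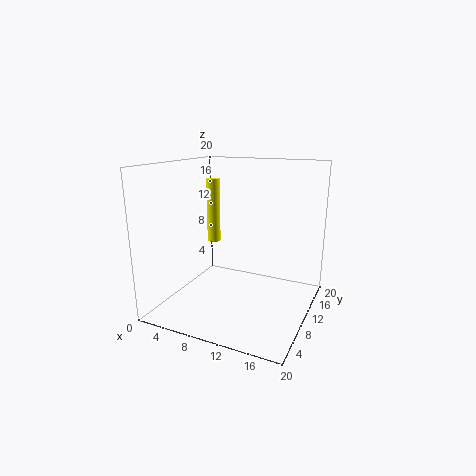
pos_x = 4.5; pos_y = 13; pos_z = 8; height = 9.5; color = 'yellow'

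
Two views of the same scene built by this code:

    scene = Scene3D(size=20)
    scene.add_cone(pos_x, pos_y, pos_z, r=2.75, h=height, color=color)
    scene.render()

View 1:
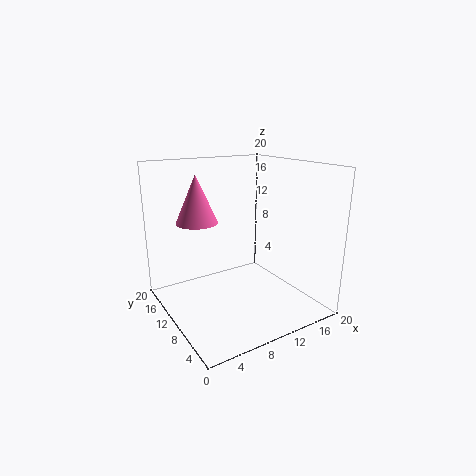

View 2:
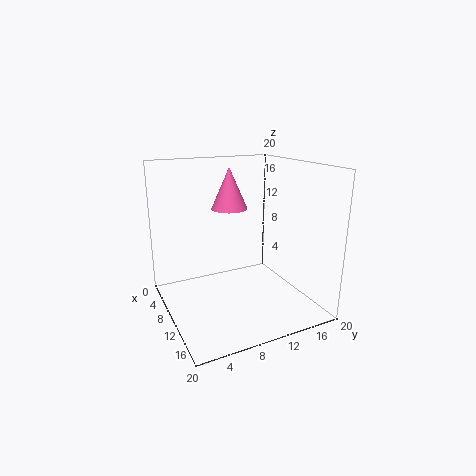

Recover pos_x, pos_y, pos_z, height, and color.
pos_x = 4.5
pos_y = 11.25
pos_z = 12.75
height = 6.25
color = 'hotpink'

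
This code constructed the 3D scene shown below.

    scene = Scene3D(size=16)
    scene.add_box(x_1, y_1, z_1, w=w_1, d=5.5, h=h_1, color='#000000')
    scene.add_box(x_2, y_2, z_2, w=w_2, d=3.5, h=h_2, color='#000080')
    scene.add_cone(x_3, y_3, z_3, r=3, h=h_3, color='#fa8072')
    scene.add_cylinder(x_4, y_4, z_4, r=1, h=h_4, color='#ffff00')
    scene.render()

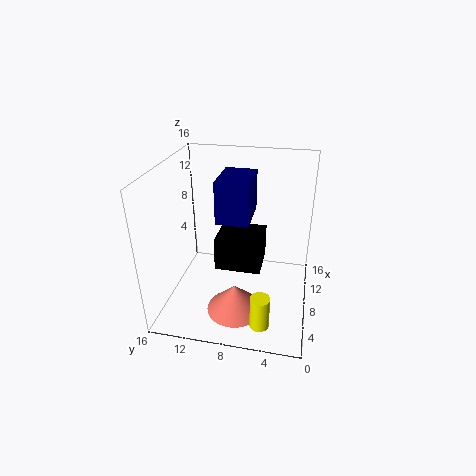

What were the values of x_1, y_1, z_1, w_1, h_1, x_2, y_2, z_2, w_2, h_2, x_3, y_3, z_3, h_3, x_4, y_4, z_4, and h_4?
x_1 = 8.5; y_1 = 5.5; z_1 = 3; w_1 = 5; h_1 = 4; x_2 = 6; y_2 = 6.5; z_2 = 10.5; w_2 = 5; h_2 = 4.5; x_3 = 4; y_3 = 7.5; z_3 = 1.5; h_3 = 3; x_4 = 2; y_4 = 4.5; z_4 = 1.5; h_4 = 3.5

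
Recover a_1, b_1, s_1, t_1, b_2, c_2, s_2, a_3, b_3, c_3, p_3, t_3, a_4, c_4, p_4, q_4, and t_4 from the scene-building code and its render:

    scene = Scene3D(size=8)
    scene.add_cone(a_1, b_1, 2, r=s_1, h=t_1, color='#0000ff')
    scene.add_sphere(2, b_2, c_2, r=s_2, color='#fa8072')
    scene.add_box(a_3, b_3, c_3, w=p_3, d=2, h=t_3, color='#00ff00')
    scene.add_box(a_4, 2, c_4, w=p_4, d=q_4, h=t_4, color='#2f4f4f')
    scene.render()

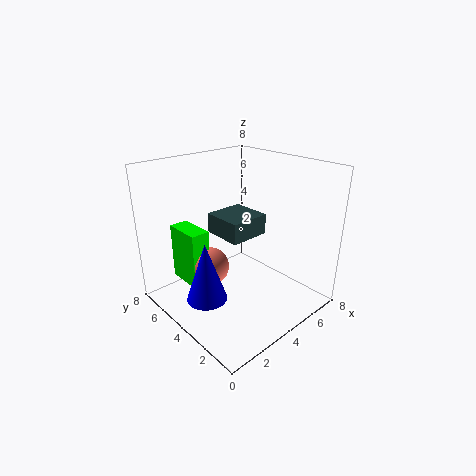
a_1 = 1; b_1 = 3; s_1 = 1; t_1 = 3; b_2 = 4; c_2 = 3; s_2 = 1; a_3 = 1; b_3 = 4; c_3 = 2; p_3 = 1; t_3 = 3; a_4 = 2; c_4 = 5; p_4 = 2; q_4 = 2; t_4 = 1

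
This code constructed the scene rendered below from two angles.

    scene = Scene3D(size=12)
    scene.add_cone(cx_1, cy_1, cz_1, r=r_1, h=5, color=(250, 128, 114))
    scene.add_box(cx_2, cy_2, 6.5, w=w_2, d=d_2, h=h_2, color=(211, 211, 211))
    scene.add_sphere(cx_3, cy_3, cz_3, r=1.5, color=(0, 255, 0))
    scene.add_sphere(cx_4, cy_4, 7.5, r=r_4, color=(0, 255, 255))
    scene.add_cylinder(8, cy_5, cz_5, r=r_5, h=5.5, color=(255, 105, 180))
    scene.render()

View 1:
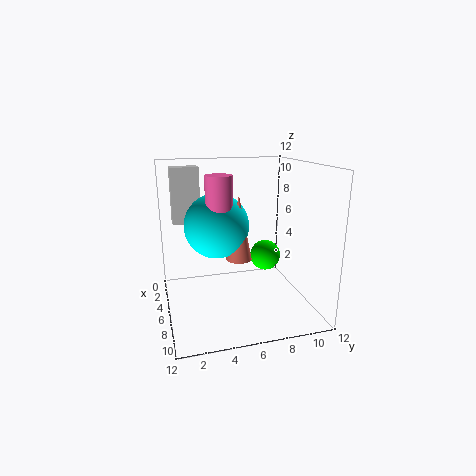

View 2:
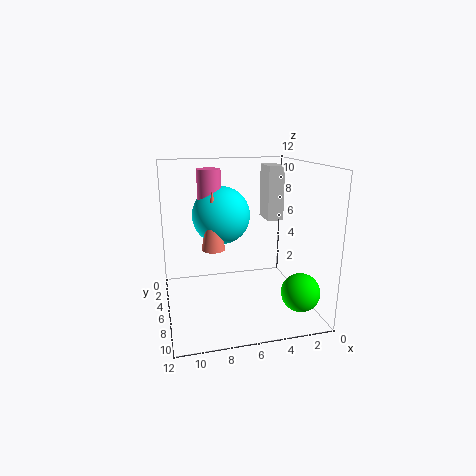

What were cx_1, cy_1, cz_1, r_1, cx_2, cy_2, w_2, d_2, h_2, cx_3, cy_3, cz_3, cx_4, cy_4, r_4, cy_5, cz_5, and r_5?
cx_1 = 8
cy_1 = 5.5
cz_1 = 5
r_1 = 1
cx_2 = 1
cy_2 = 1
w_2 = 1.5
d_2 = 2.5
h_2 = 5
cx_3 = 2
cy_3 = 10
cz_3 = 2.5
cx_4 = 7
cy_4 = 4
r_4 = 2.5
cy_5 = 4
cz_5 = 6
r_5 = 1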